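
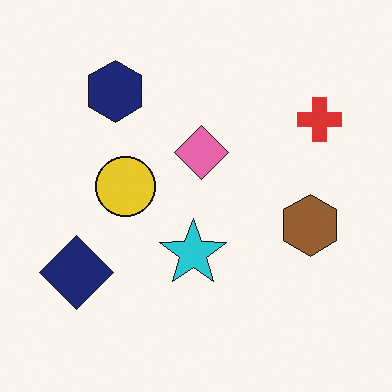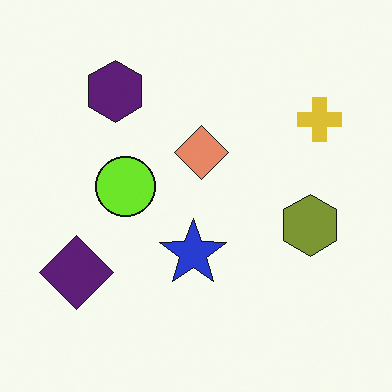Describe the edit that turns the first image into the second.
It was hue-shifted by a small amount.

Every shape's color has rotated by the same amount around the hue wheel — a uniform hue shift.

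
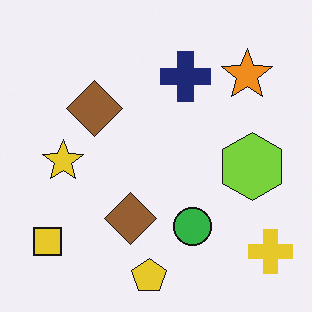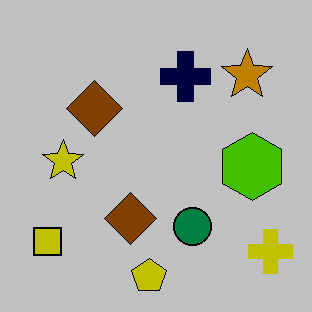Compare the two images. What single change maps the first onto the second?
This is the original image aggressively posterized.

Each flat color has snapped to a coarser quantized level — most visibly, the near-white background has dropped to a flat grey.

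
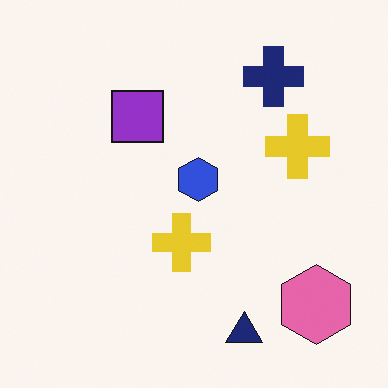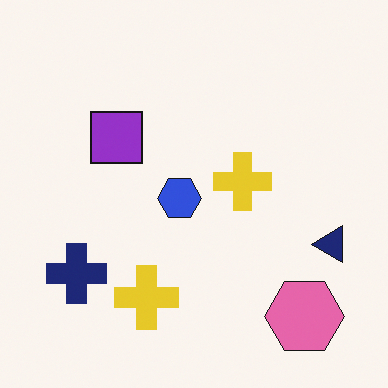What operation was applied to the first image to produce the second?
It was transposed (reflected across the top-left ↔ bottom-right diagonal).

Shapes have swapped their row and column positions — what was in the top-right is now in the bottom-left — a diagonal reflection.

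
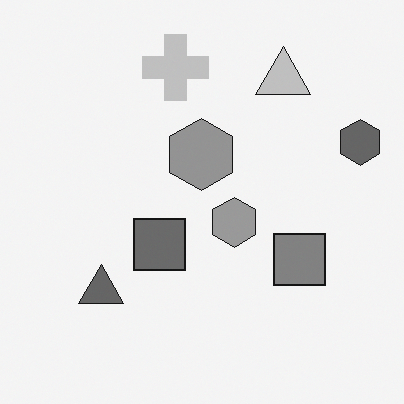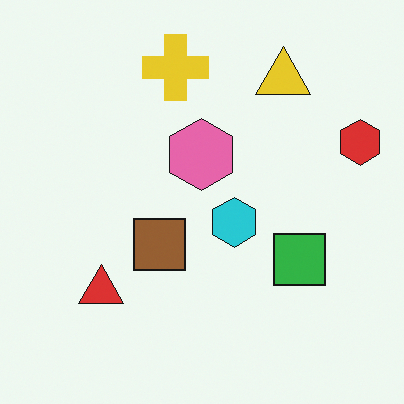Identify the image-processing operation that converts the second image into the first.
Converted to grayscale.

All color is removed — every shape is now a shade of grey.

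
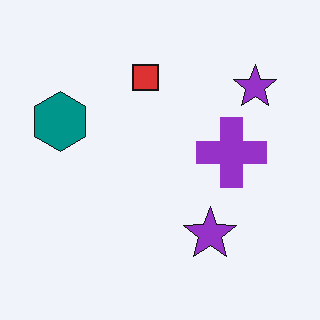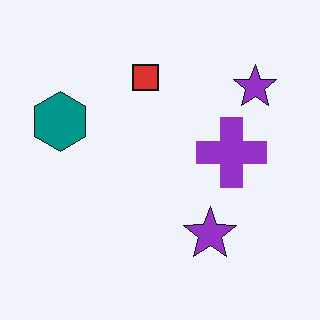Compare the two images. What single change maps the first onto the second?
This is the original image given moderate JPEG compression.

Blocky 8×8 compression artifacts appear around shape edges and the flat background shows ringing — characteristic JPEG degradation.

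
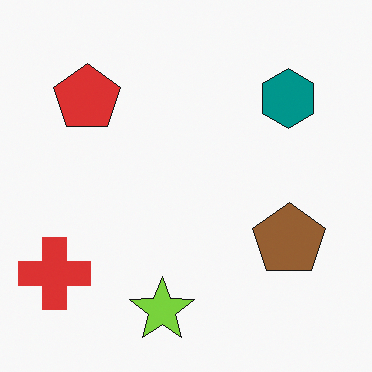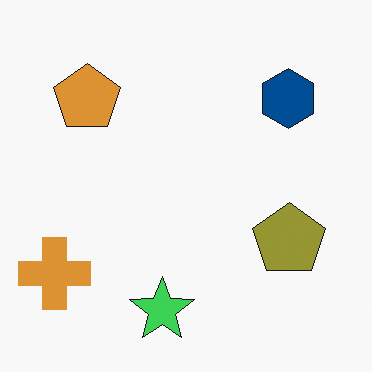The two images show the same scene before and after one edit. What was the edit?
The image was hue-shifted by a small amount.

Every shape's color has rotated by the same amount around the hue wheel — a uniform hue shift.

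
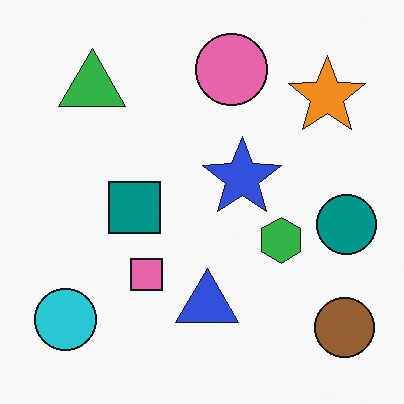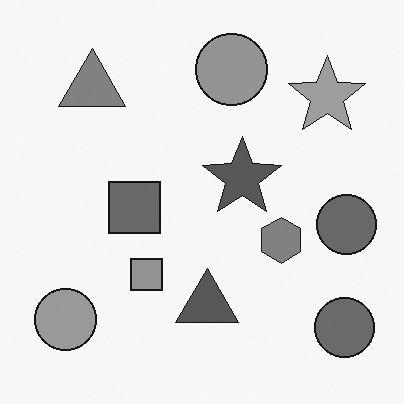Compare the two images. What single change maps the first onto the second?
The image was converted to grayscale.

All color is removed — every shape is now a shade of grey.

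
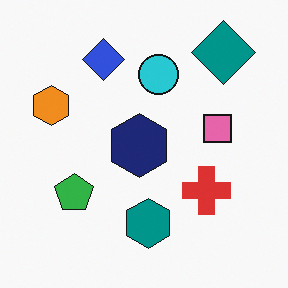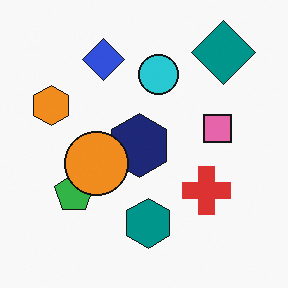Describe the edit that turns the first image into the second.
The image was overlaid with an additional orange circle.

An orange circle appears in the second image that is absent from the first.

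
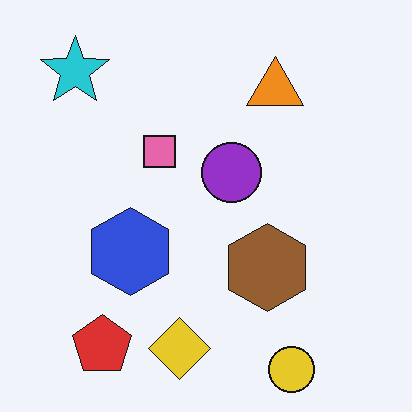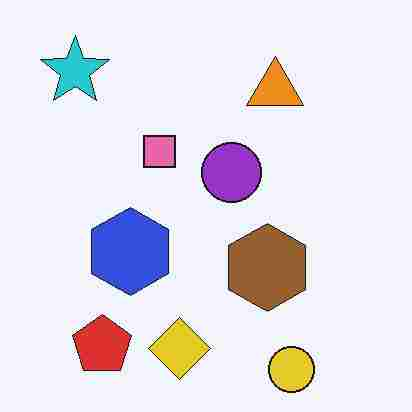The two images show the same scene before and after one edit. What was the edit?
Heavily JPEG-compressed with obvious blocking artifacts.

Blocky 8×8 compression artifacts appear around shape edges and the flat background shows ringing — characteristic JPEG degradation.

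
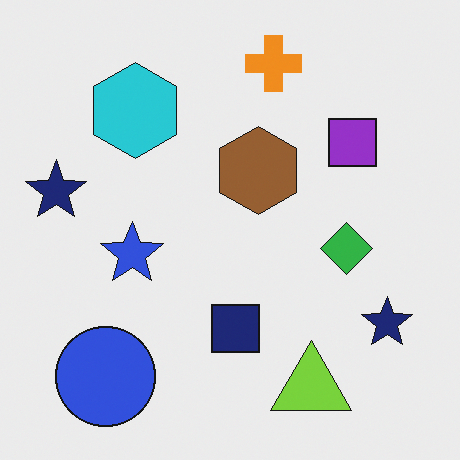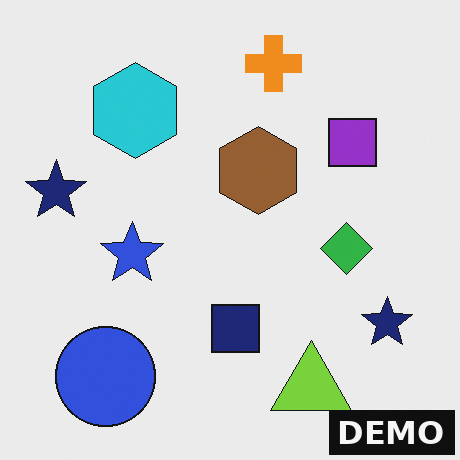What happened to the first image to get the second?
The transformation is: watermarked with the text "DEMO" in the lower-right corner.

A dark label reading "DEMO" appears in the lower-right corner.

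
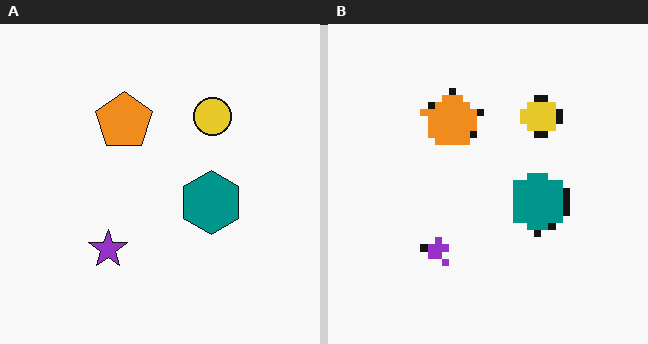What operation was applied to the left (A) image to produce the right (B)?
Moderately pixelated.

Shapes are reduced to large square blocks; fine edges and outlines are lost — a downscale-then-upscale (mosaic) effect.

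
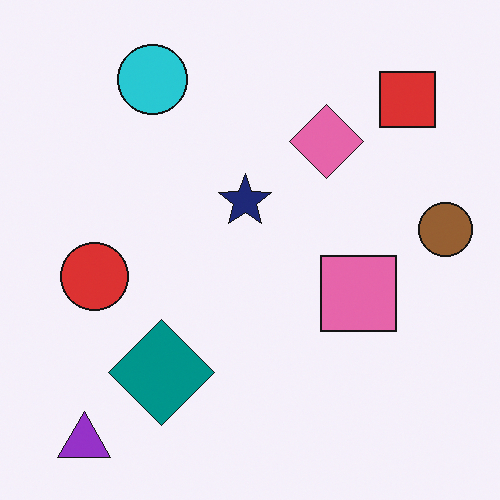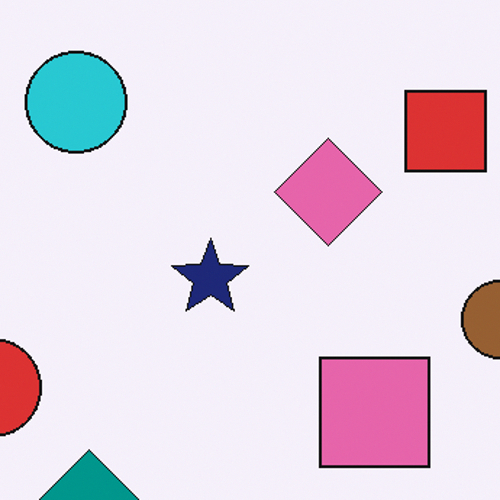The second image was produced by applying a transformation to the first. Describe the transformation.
It was cropped slightly and scaled back up.

The visible shapes are larger and the field of view is narrower; shapes near the original edges may be partly or wholly outside the frame — a crop-and-rescale.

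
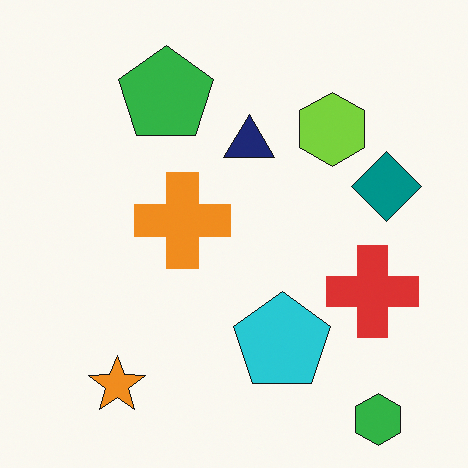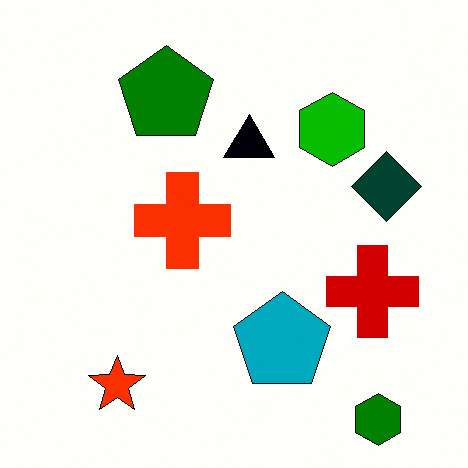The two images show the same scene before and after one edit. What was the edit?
The transformation is: given much higher contrast.

Tones are pushed away from mid-grey across the whole image — a global contrast change.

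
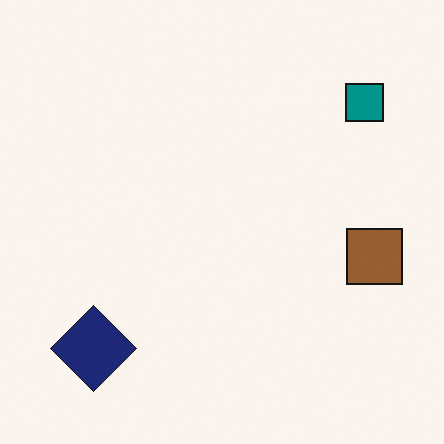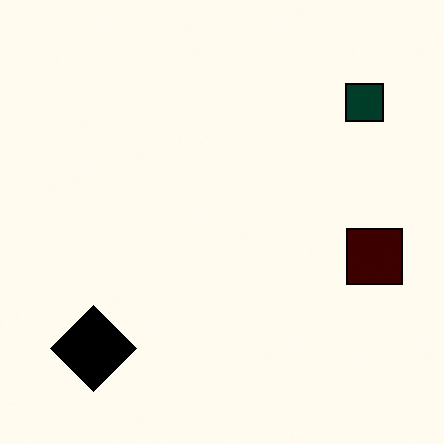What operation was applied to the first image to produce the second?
The transformation is: given much higher contrast.

Tones are pushed away from mid-grey across the whole image — a global contrast change.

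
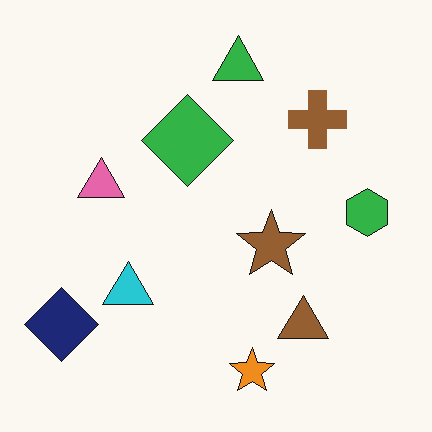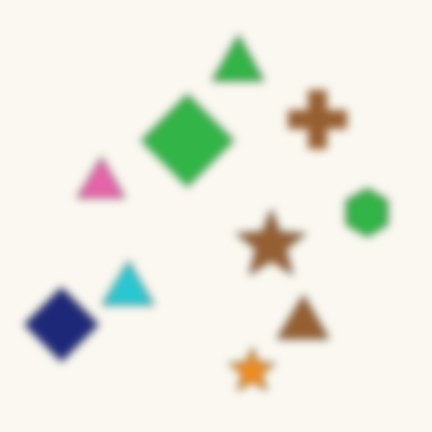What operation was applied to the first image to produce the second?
Noticeably gaussian-blurred.

Shape edges and outlines are uniformly softened across the whole image.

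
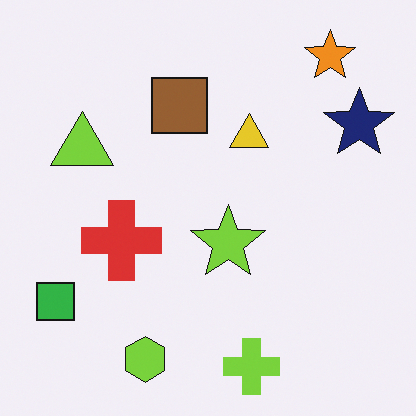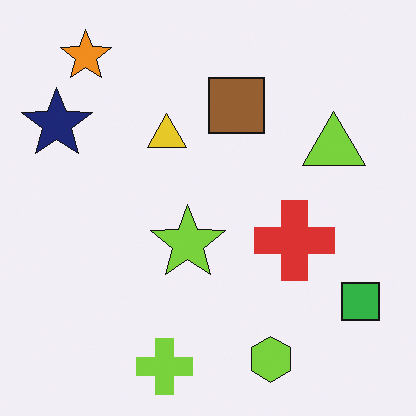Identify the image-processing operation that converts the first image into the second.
The transformation is: flipped horizontally (left ↔ right).

The green square is in the bottom-left of the first image and the bottom-right of the second — shapes on opposite sides of the vertical midline have swapped in a mirror flip.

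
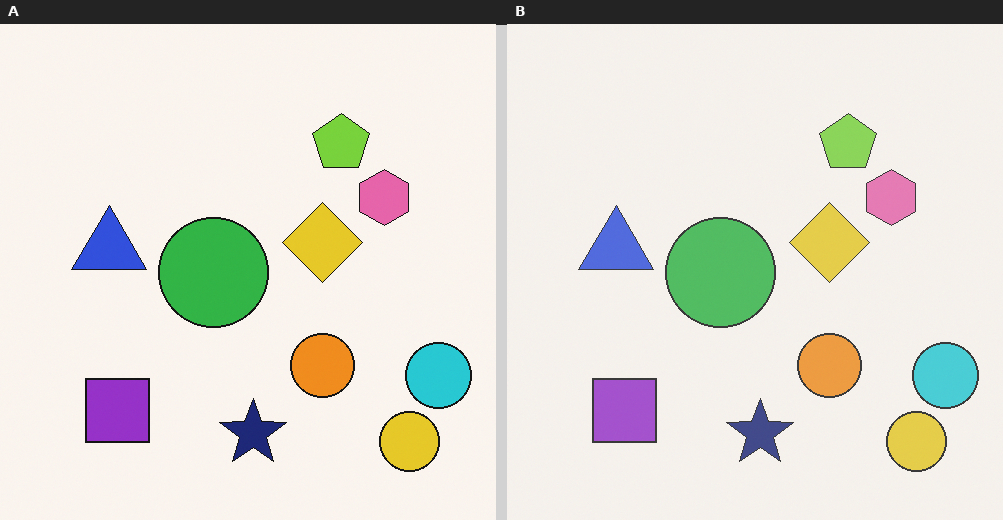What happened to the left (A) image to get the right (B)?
This is the original image given slightly reduced contrast.

Tones are pushed toward mid-grey across the whole image — a global contrast change.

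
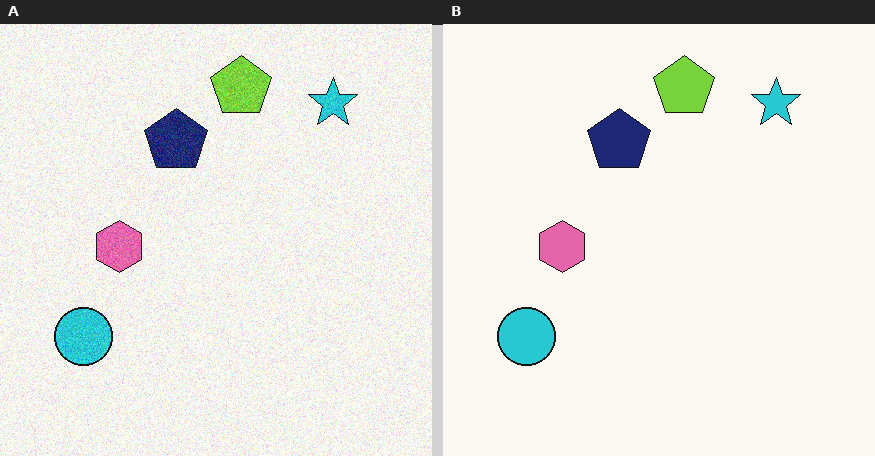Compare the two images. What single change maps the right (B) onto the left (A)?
The image was degraded with visible gaussian noise.

Random speckle covers the whole image, including the flat background.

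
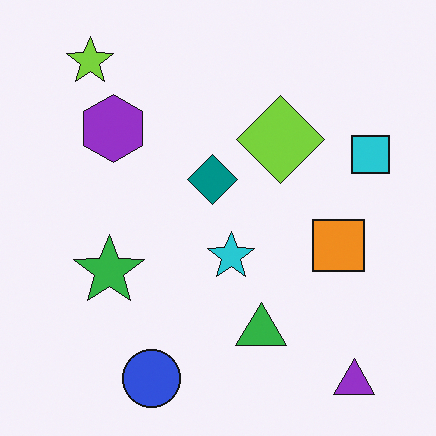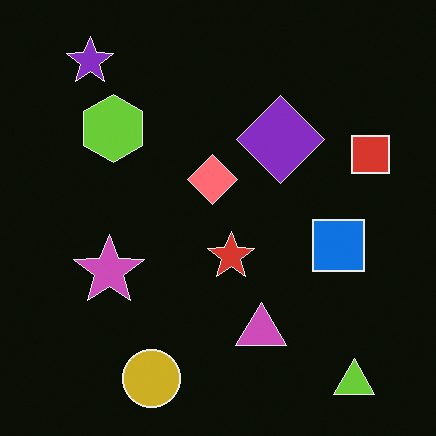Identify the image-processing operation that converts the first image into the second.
This is the original image color-inverted (negative).

The light background has become dark and every shape's color is its complement — a photographic negative.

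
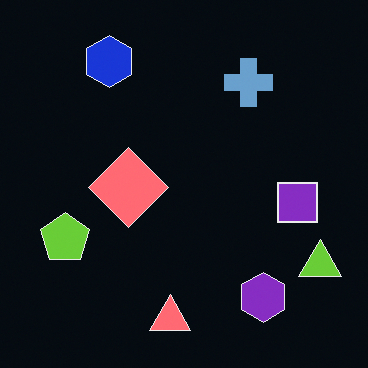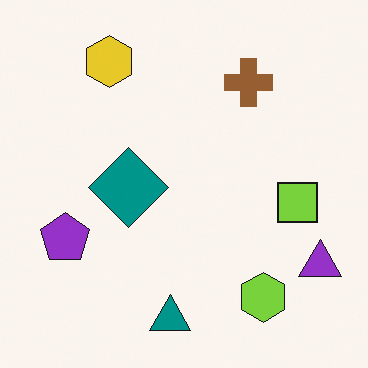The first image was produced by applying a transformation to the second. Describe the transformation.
The first image is the second color-inverted (negative).

The light background has become dark and every shape's color is its complement — a photographic negative.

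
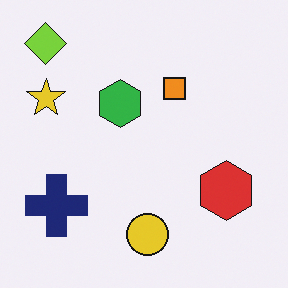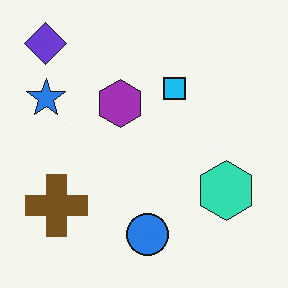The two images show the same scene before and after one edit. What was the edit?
The transformation is: hue-shifted by a large amount.

Every shape's color has rotated by the same amount around the hue wheel — a uniform hue shift.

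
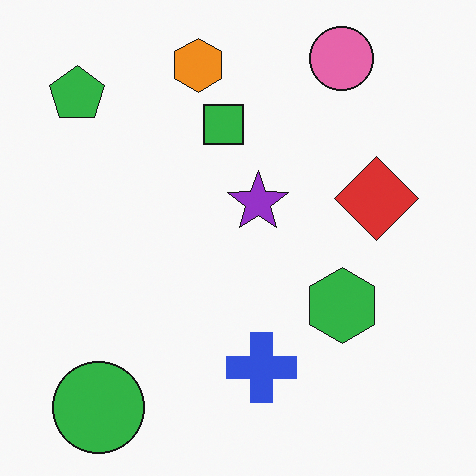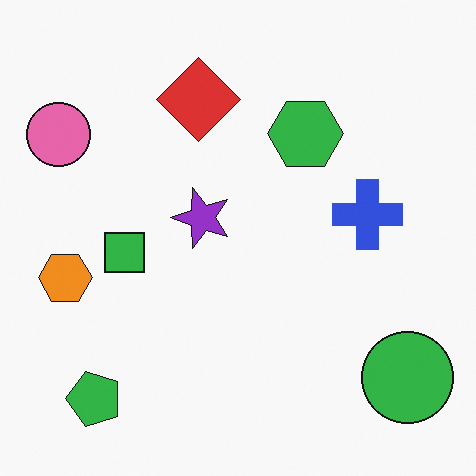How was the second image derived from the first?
The image was rotated 90° counter-clockwise.

The green circle sits in the bottom-left of the first image and the bottom-right of the second — consistent with a whole-image 90° counter-clockwise rotation.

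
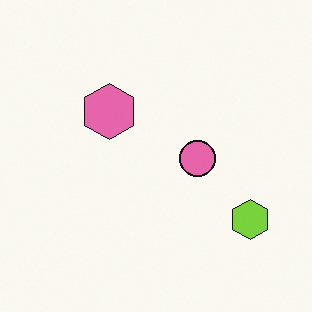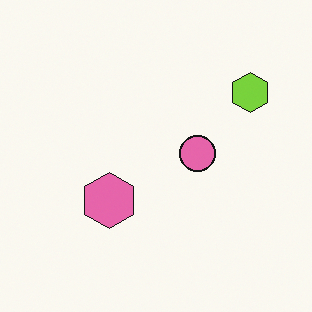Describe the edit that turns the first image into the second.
This is the original image flipped vertically (top ↔ bottom).

The lime hexagon is in the bottom-right of the first image and the top-right of the second — shapes on opposite sides of the horizontal midline have swapped in a mirror flip.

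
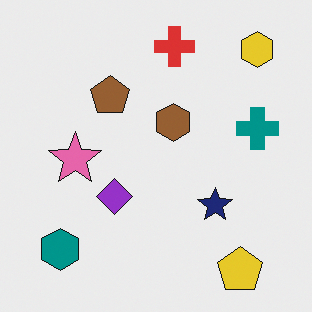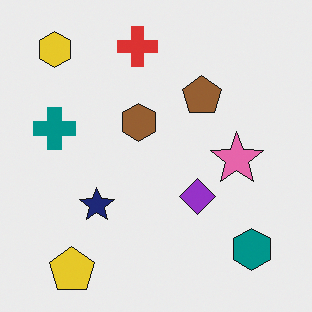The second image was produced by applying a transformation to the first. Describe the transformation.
Flipped horizontally (left ↔ right).

The teal cross is in the right of the first image and the left of the second — shapes on opposite sides of the vertical midline have swapped in a mirror flip.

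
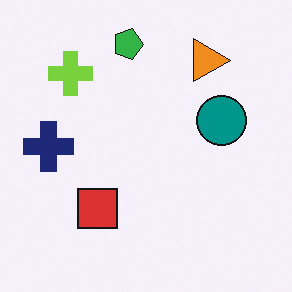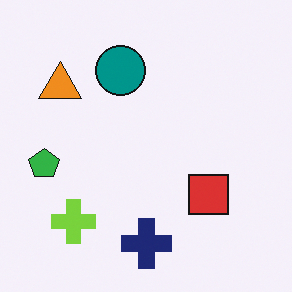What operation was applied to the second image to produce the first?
The first image is the second rotated 90° clockwise.

The orange triangle sits in the top-left of the second image and the top-right of the first — consistent with a whole-image 90° clockwise rotation.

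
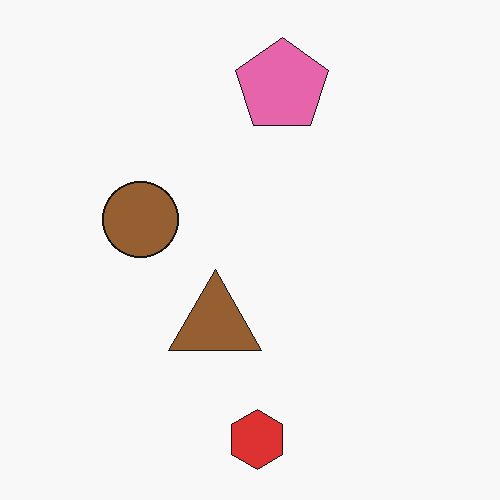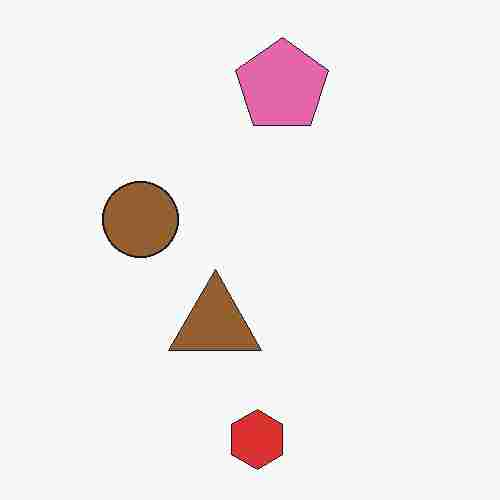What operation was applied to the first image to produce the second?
The transformation is: heavily JPEG-compressed with obvious blocking artifacts.

Blocky 8×8 compression artifacts appear around shape edges and the flat background shows ringing — characteristic JPEG degradation.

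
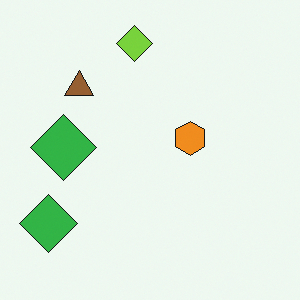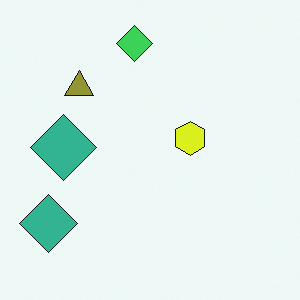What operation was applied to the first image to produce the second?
Hue-shifted slightly.

Every shape's color has rotated by the same amount around the hue wheel — a uniform hue shift.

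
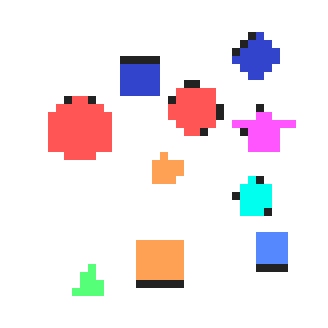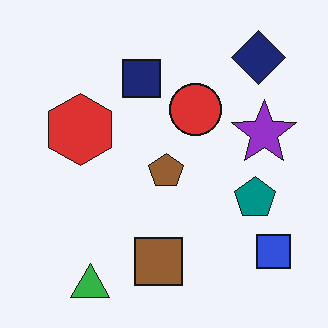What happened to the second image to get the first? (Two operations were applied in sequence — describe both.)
The image was brightened a lot, then pixelated into visible square blocks.

Every pixel — background and shapes alike — is uniformly brightened. Shapes are reduced to large square blocks; fine edges and outlines are lost — a downscale-then-upscale (mosaic) effect.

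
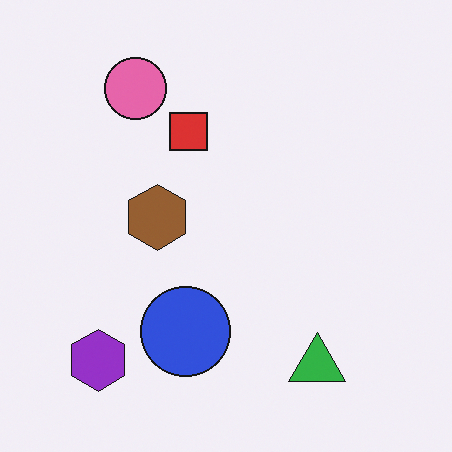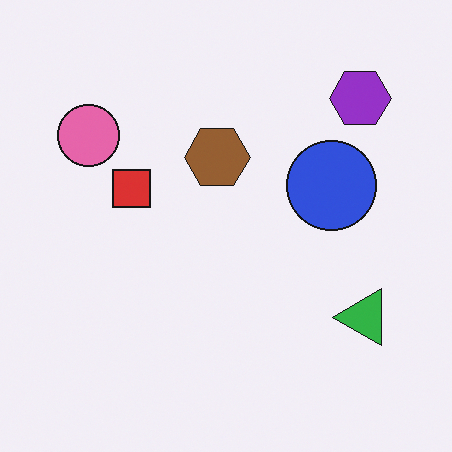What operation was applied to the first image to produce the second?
The transformation is: transposed (reflected across the top-left ↔ bottom-right diagonal).

Shapes have swapped their row and column positions — what was in the top-right is now in the bottom-left — a diagonal reflection.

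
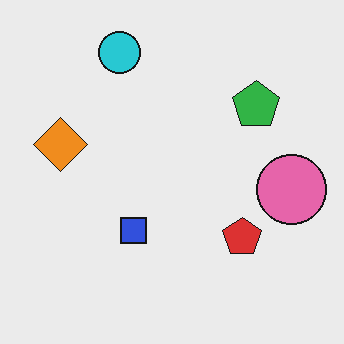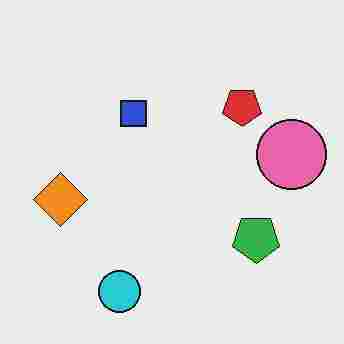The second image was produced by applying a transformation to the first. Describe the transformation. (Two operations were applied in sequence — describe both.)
This is the original image flipped vertically (top ↔ bottom), then degraded with heavy JPEG compression.

The cyan circle is in the top of the first image and the bottom of the second — shapes on opposite sides of the horizontal midline have swapped in a mirror flip. Blocky 8×8 compression artifacts appear around shape edges and the flat background shows ringing — characteristic JPEG degradation.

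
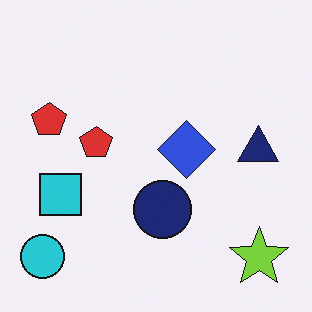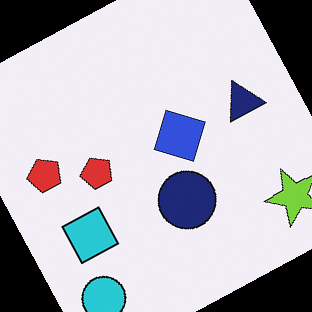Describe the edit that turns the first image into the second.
This is the original image rotated counter-clockwise by a clearly visible amount.

Every shape is tilted by the same angle and the image corners show triangular fill wedges — a whole-image rotation by a non-right angle.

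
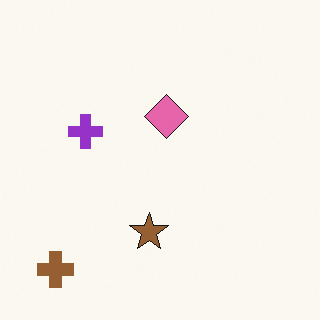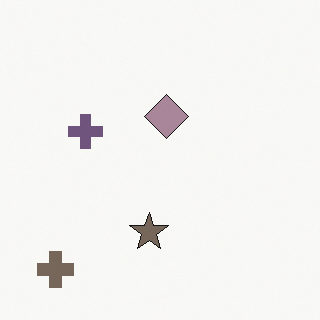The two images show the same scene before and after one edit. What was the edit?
Made much more muted (saturation change).

All colors are more muted and greyish — a global saturation change.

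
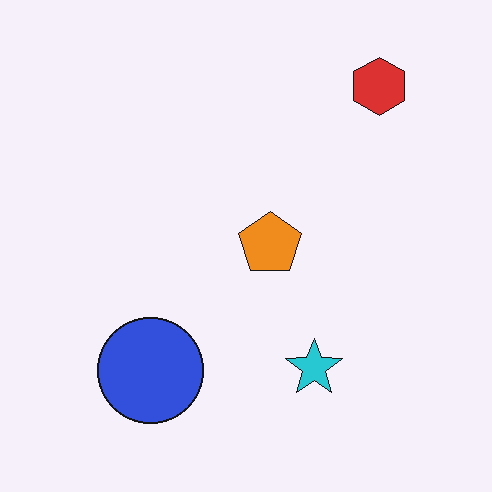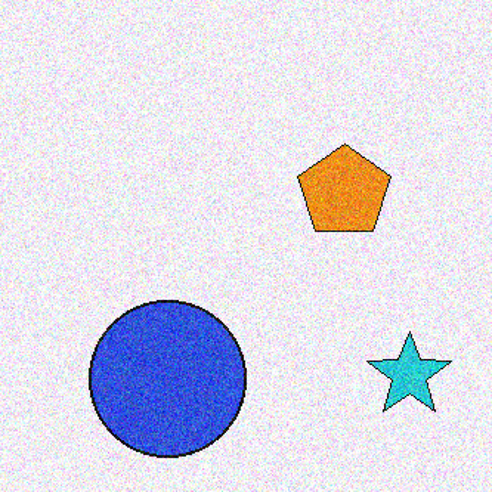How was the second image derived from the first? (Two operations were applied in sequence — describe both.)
The image was degraded with moderate additive noise, then cropped slightly and scaled back up.

Random speckle covers the whole image, including the flat background. The visible shapes are larger and the field of view is narrower; shapes near the original edges may be partly or wholly outside the frame — a crop-and-rescale.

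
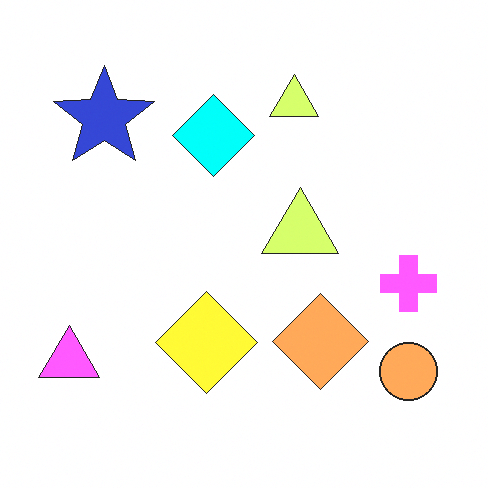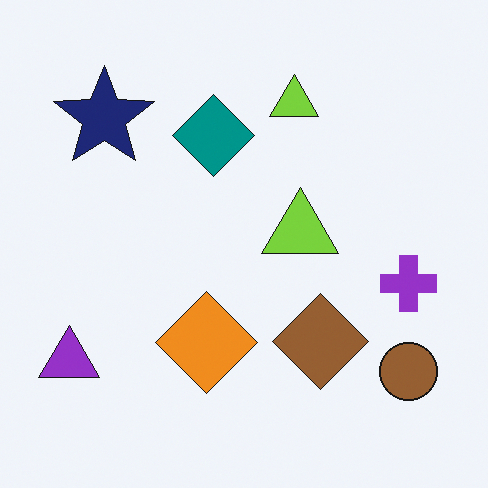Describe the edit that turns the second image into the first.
The transformation is: noticeably brightened.

Every pixel — background and shapes alike — is uniformly brightened.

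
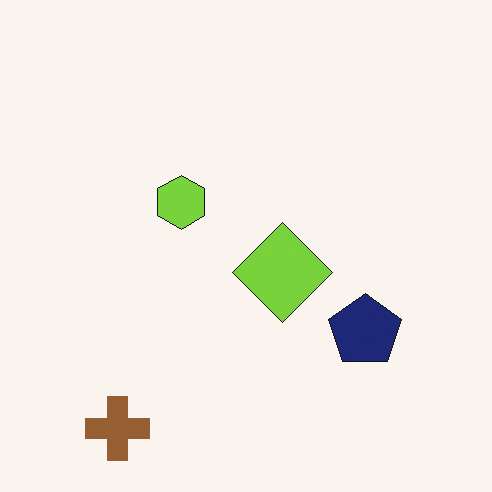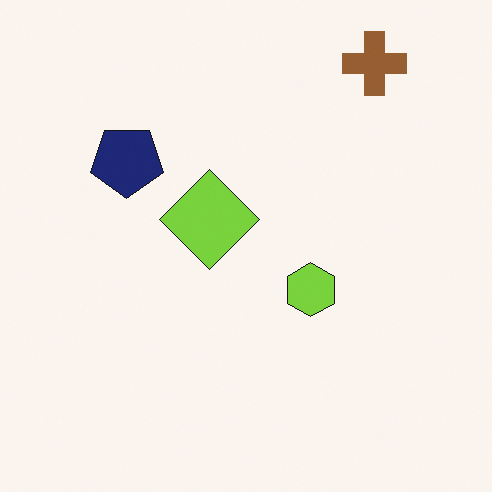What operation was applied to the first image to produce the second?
The image was rotated 180°.

The brown cross sits in the bottom-left of the first image and the top-right of the second — consistent with a whole-image 180° rotation.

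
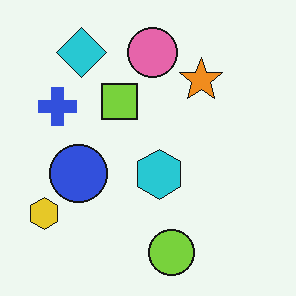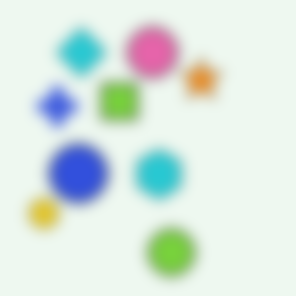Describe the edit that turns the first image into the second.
It was heavily blurred.

Shape edges and outlines are uniformly softened across the whole image.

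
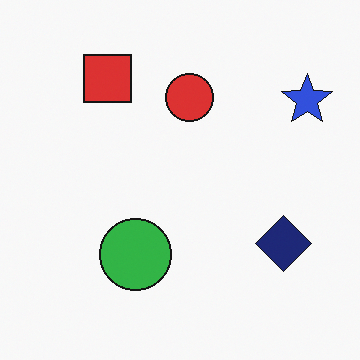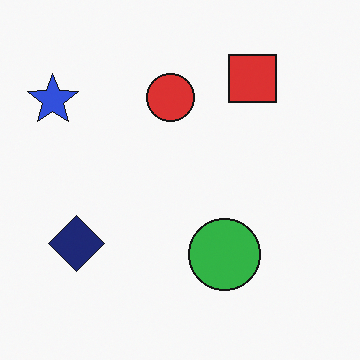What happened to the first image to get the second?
The image was flipped horizontally (left ↔ right).

The blue star is in the top-right of the first image and the top-left of the second — shapes on opposite sides of the vertical midline have swapped in a mirror flip.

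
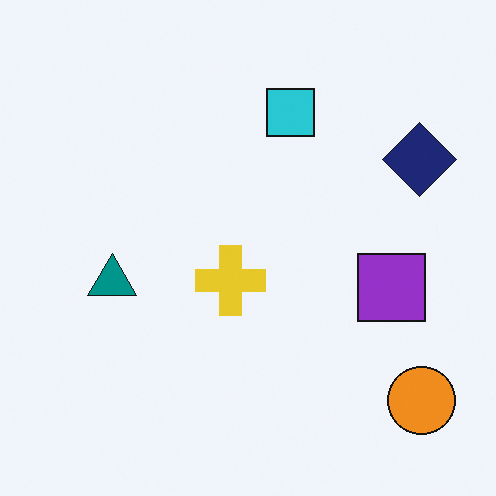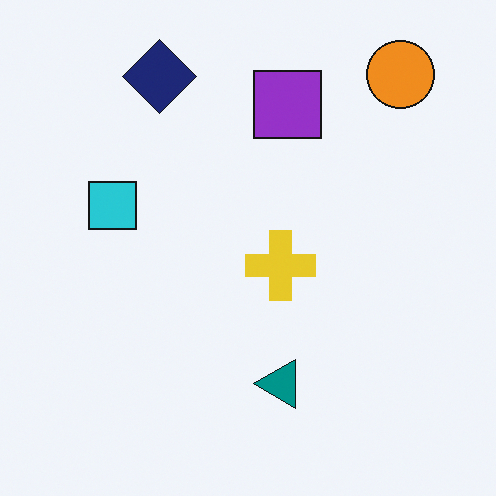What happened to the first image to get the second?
The image was rotated 90° counter-clockwise.

The orange circle sits in the bottom-right of the first image and the top-right of the second — consistent with a whole-image 90° counter-clockwise rotation.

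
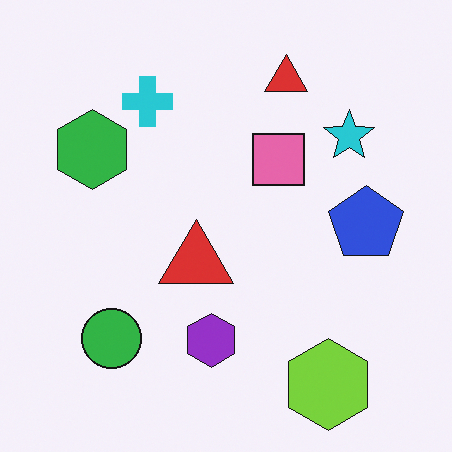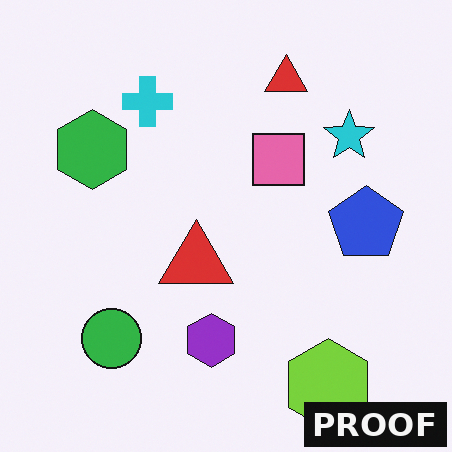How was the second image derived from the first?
It was watermarked with the text "PROOF" in the lower-right corner.

A dark label reading "PROOF" appears in the lower-right corner.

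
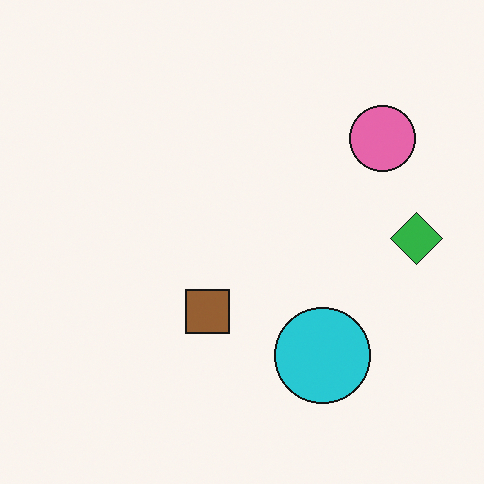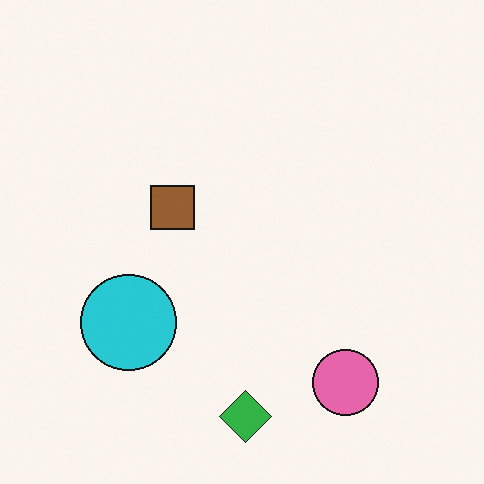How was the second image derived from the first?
The image was rotated 90° clockwise.

The pink circle sits in the top-right of the first image and the bottom-right of the second — consistent with a whole-image 90° clockwise rotation.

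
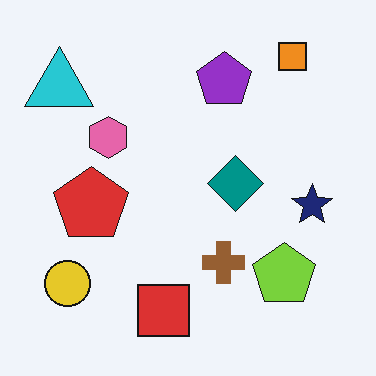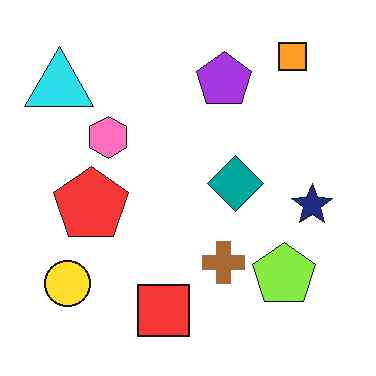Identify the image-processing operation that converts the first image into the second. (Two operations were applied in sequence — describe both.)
The image was brightened a little, then given moderate JPEG compression.

Every pixel — background and shapes alike — is uniformly brightened. Blocky 8×8 compression artifacts appear around shape edges and the flat background shows ringing — characteristic JPEG degradation.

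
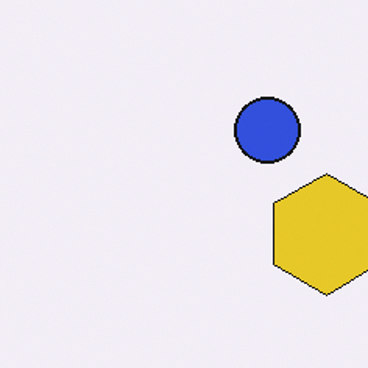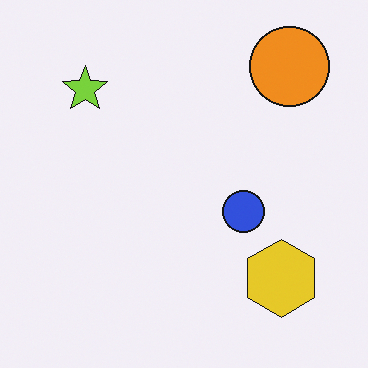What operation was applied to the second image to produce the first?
The transformation is: cropped slightly and scaled back up.

The visible shapes are larger and the field of view is narrower; shapes near the original edges may be partly or wholly outside the frame — a crop-and-rescale.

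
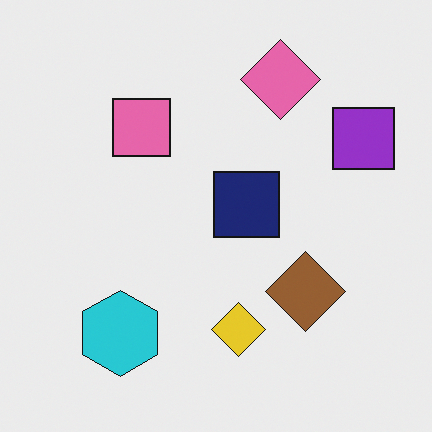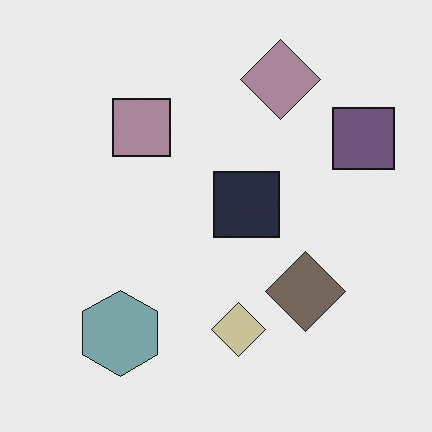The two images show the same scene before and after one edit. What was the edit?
This is the original image made much more muted (saturation change).

All colors are more muted and greyish — a global saturation change.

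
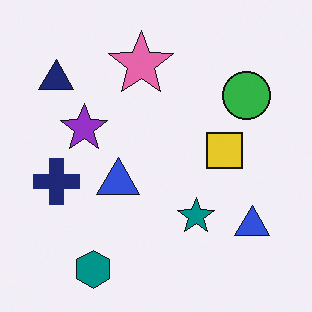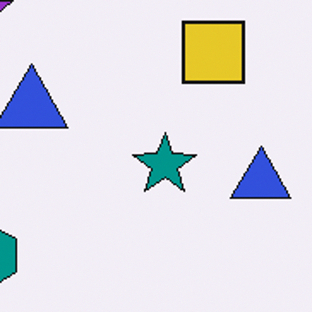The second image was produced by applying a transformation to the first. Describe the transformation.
Cropped to a noticeably smaller region and rescaled.

The visible shapes are larger and the field of view is narrower; shapes near the original edges may be partly or wholly outside the frame — a crop-and-rescale.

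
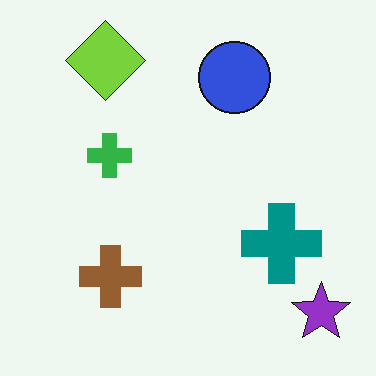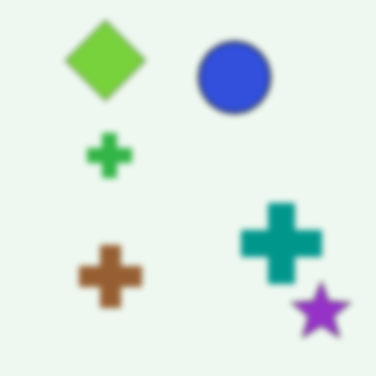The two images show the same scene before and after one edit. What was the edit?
The image was noticeably gaussian-blurred.

Shape edges and outlines are uniformly softened across the whole image.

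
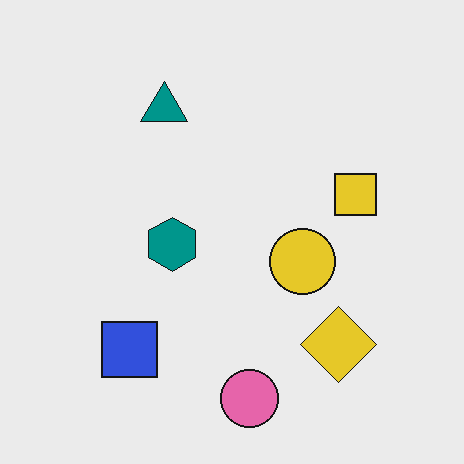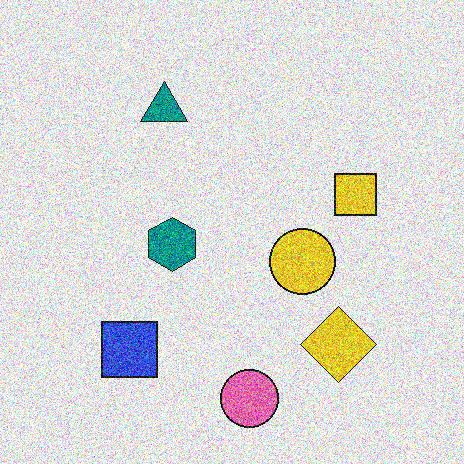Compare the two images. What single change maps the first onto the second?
Degraded with heavy additive noise.

Random speckle covers the whole image, including the flat background.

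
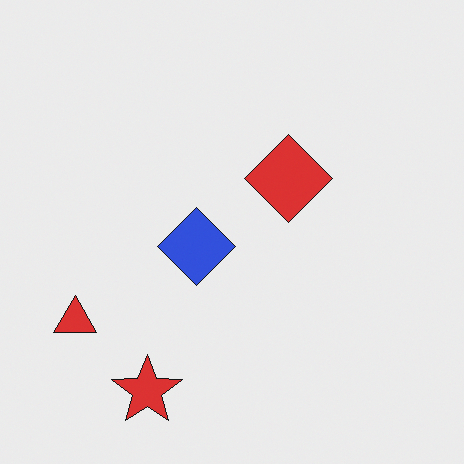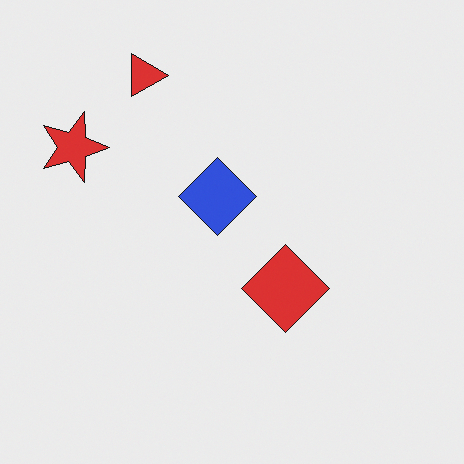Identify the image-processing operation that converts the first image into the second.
The image was rotated 90° clockwise.

The red star sits in the bottom-left of the first image and the top-left of the second — consistent with a whole-image 90° clockwise rotation.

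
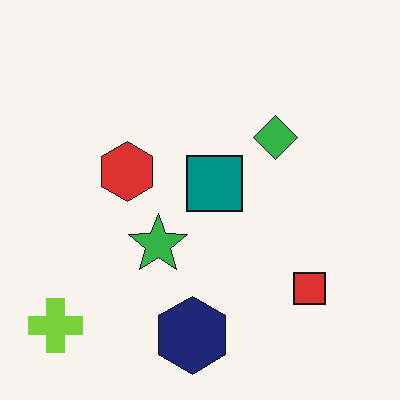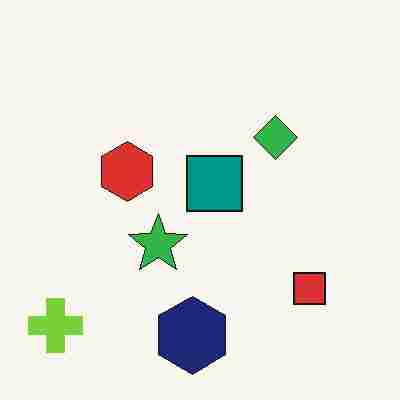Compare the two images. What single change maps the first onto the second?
It was degraded with heavy JPEG compression.

Blocky 8×8 compression artifacts appear around shape edges and the flat background shows ringing — characteristic JPEG degradation.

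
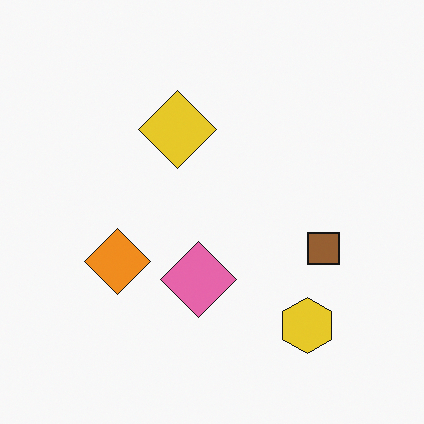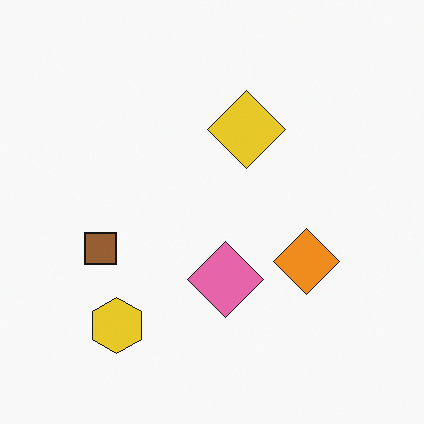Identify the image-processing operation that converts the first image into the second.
Flipped horizontally (left ↔ right).

The brown square is in the right of the first image and the left of the second — shapes on opposite sides of the vertical midline have swapped in a mirror flip.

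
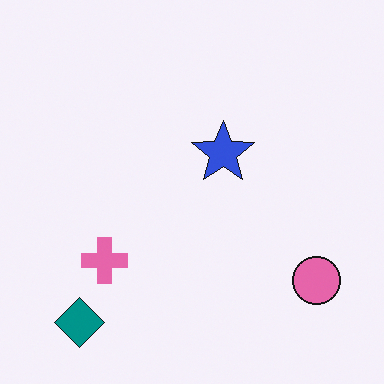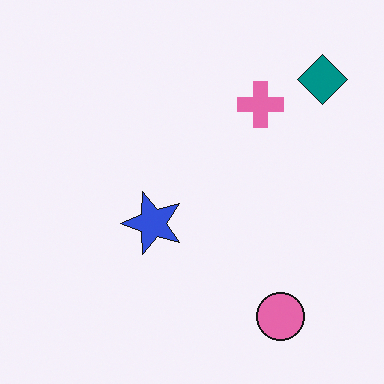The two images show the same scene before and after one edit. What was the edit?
This is the original image transposed (reflected across the top-left ↔ bottom-right diagonal).

Shapes have swapped their row and column positions — what was in the top-right is now in the bottom-left — a diagonal reflection.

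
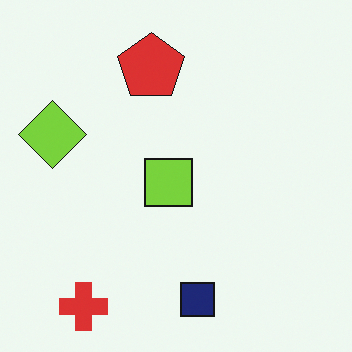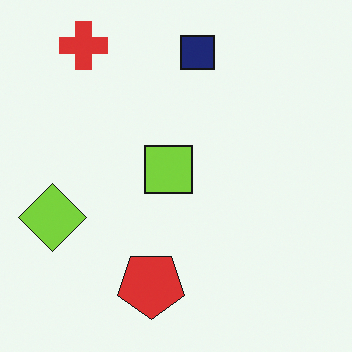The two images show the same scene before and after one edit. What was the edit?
This is the original image flipped vertically (top ↔ bottom).

The red cross is in the bottom-left of the first image and the top-left of the second — shapes on opposite sides of the horizontal midline have swapped in a mirror flip.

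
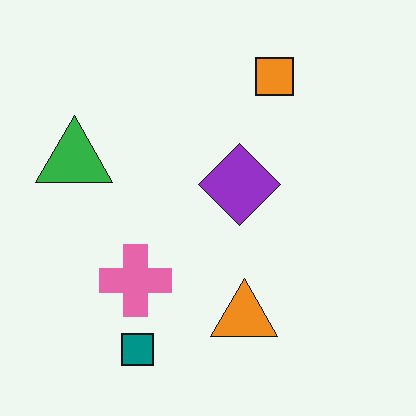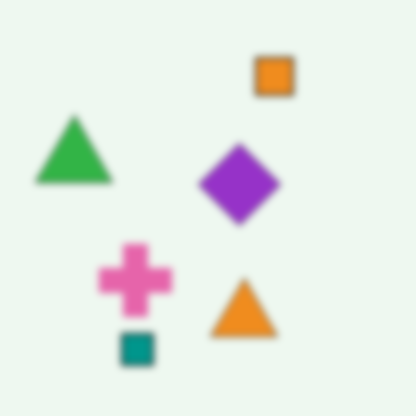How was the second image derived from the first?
The transformation is: noticeably gaussian-blurred.

Shape edges and outlines are uniformly softened across the whole image.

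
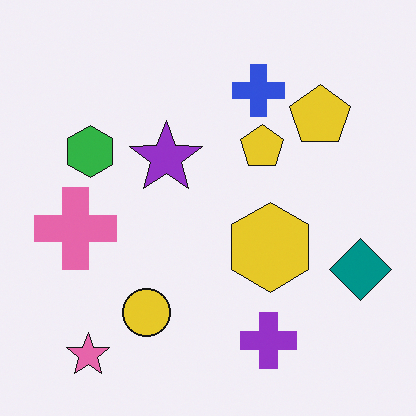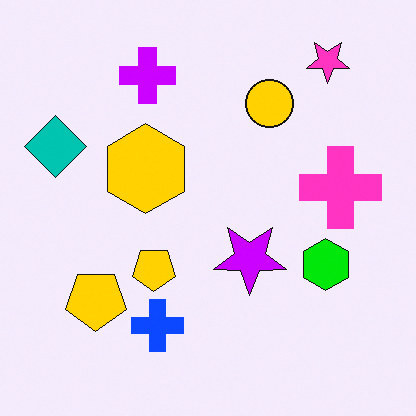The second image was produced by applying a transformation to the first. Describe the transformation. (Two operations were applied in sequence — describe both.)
It was rotated 180°, then made much more vivid (saturation change).

The pink star sits in the bottom-left of the first image and the top-right of the second — consistent with a whole-image 180° rotation. All colors are more vivid — a global saturation change.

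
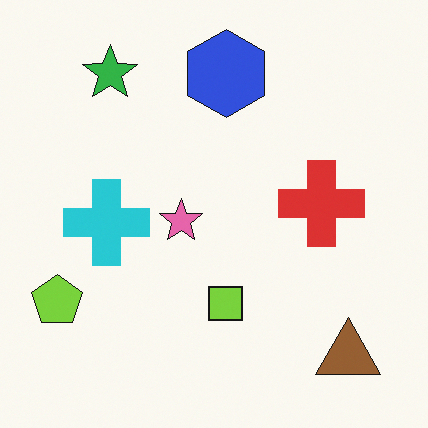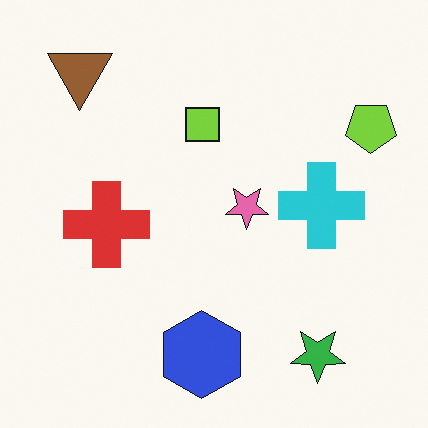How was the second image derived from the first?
Rotated 180°.

The brown triangle sits in the bottom-right of the first image and the top-left of the second — consistent with a whole-image 180° rotation.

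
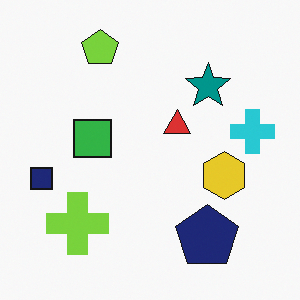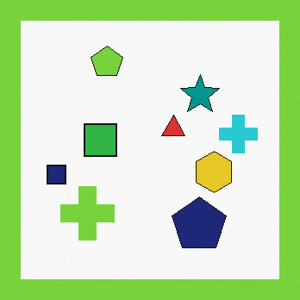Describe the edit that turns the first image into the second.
It was framed with a lime border.

A solid lime frame runs around the edge of the second image, with the content slightly shrunk inside it.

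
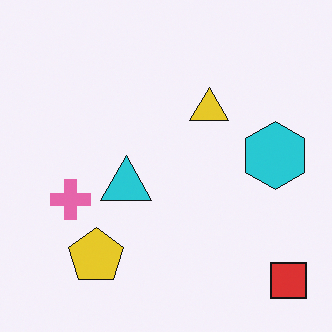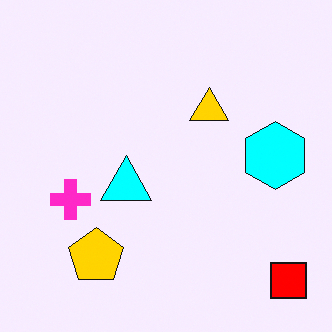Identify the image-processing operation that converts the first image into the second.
The second image is the first made much more vivid (saturation change).

All colors are more vivid — a global saturation change.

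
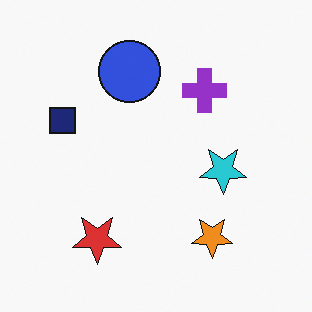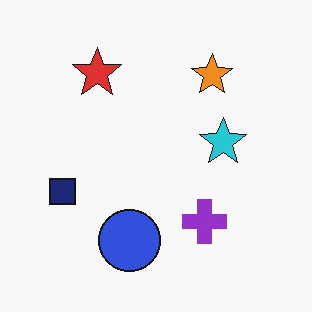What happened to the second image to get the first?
The transformation is: flipped vertically (top ↔ bottom).

The blue circle is in the bottom of the second image and the top of the first — shapes on opposite sides of the horizontal midline have swapped in a mirror flip.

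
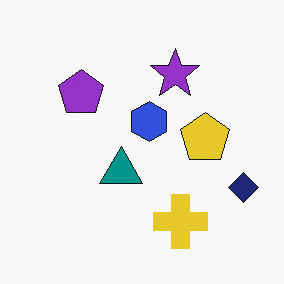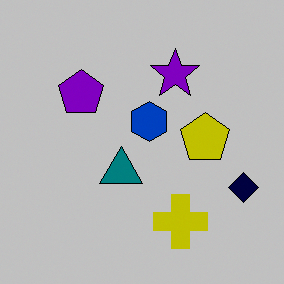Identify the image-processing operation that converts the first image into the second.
Aggressively posterized.

Each flat color has snapped to a coarser quantized level — most visibly, the near-white background has dropped to a flat grey.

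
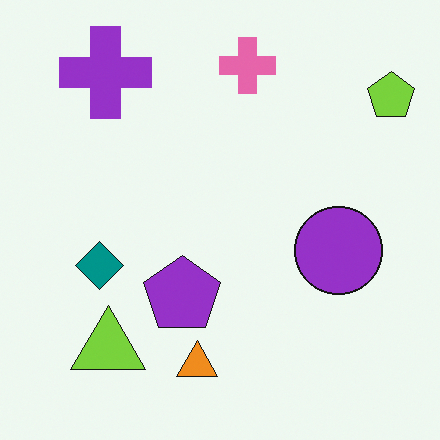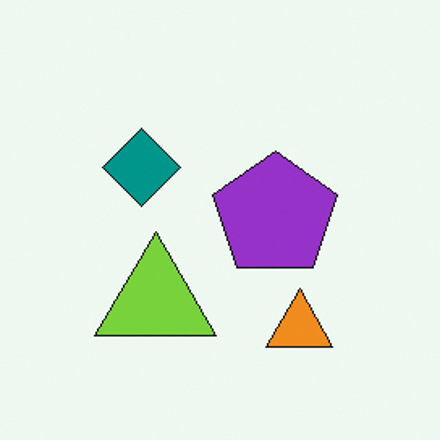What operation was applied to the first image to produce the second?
This is the original image cropped tightly and scaled back up.

The visible shapes are larger and the field of view is narrower; shapes near the original edges may be partly or wholly outside the frame — a crop-and-rescale.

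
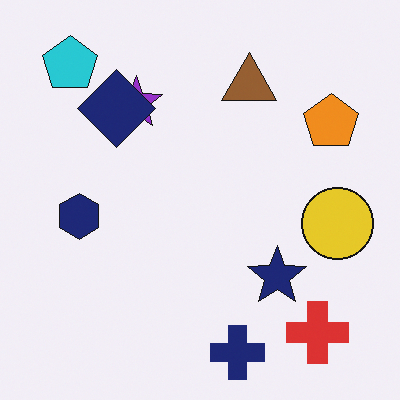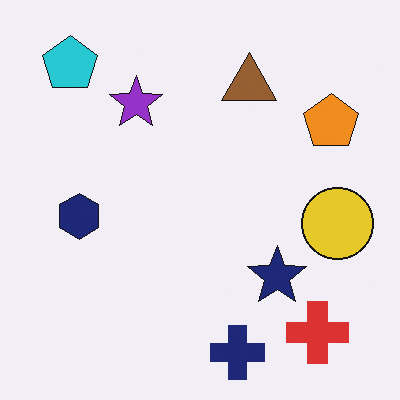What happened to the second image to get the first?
The image was overlaid with an additional navy diamond.

A navy diamond appears in the first image that is absent from the second.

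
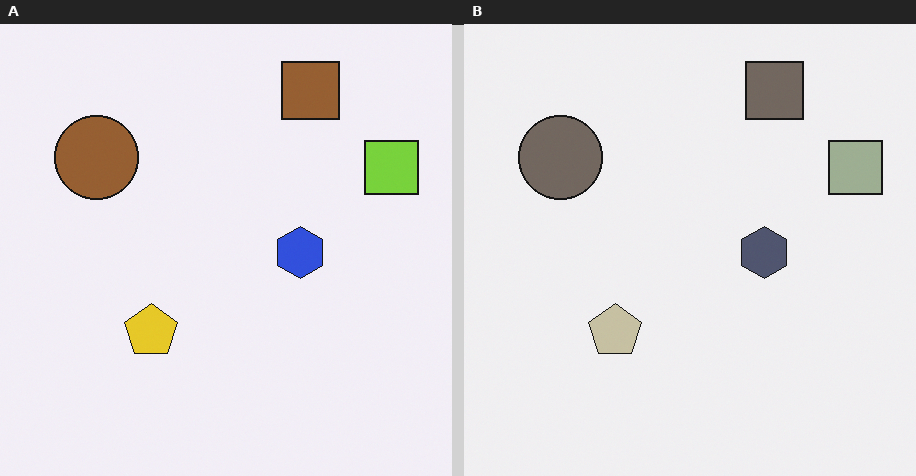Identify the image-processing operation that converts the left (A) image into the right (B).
The right (B) image is the left (A) made much more muted (saturation change).

All colors are more muted and greyish — a global saturation change.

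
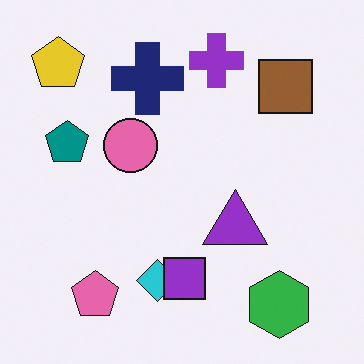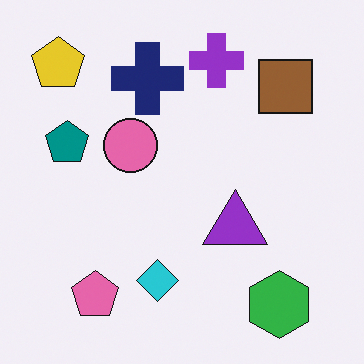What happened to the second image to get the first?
The first image is the second overlaid with an additional purple square.

A purple square appears in the first image that is absent from the second.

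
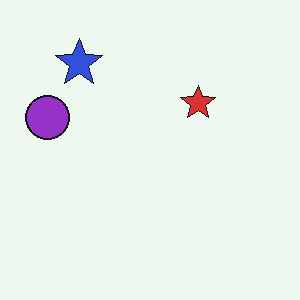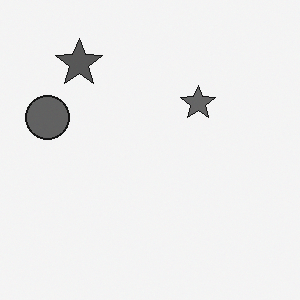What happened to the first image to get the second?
The image was converted to grayscale.

All color is removed — every shape is now a shade of grey.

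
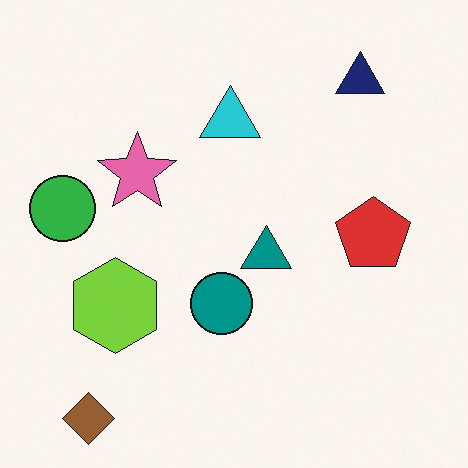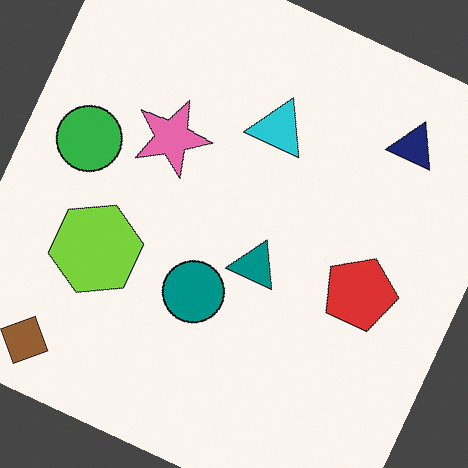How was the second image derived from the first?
Rotated clockwise by a moderate amount.

Every shape is tilted by the same angle and the image corners show triangular fill wedges — a whole-image rotation by a non-right angle.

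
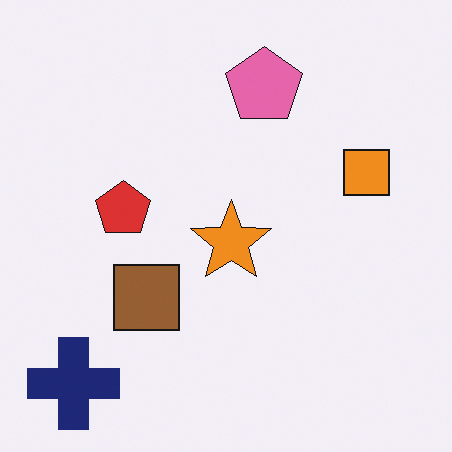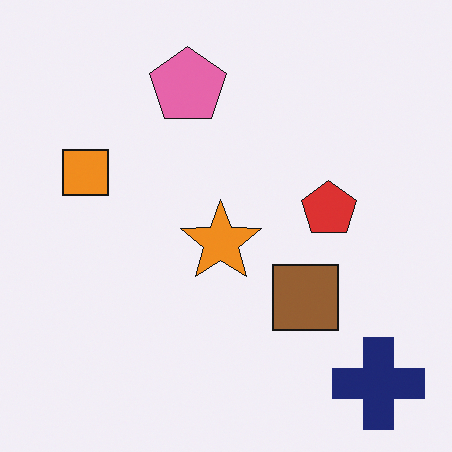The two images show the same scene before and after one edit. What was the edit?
This is the original image flipped horizontally (left ↔ right).

The navy cross is in the bottom-left of the first image and the bottom-right of the second — shapes on opposite sides of the vertical midline have swapped in a mirror flip.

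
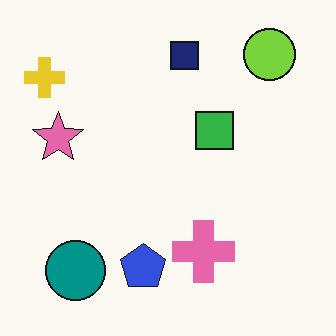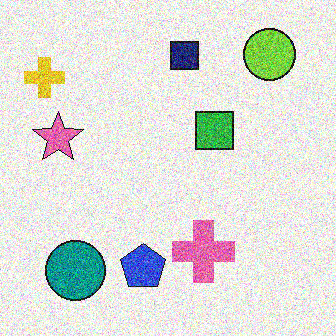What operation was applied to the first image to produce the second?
It was degraded with a thick layer of grain.

Random speckle covers the whole image, including the flat background.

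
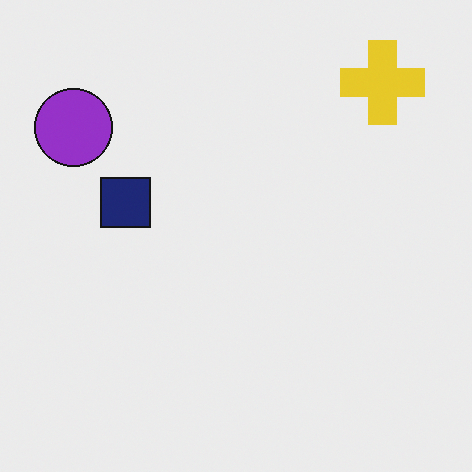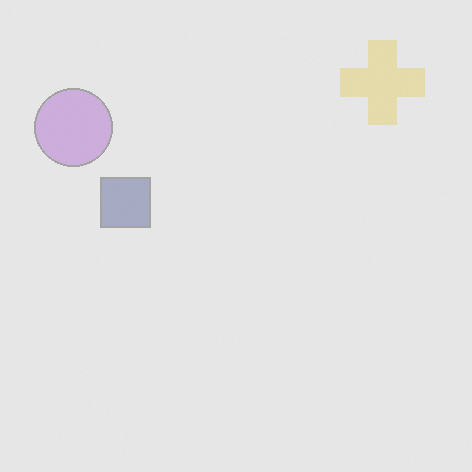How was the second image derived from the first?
Washed out (contrast reduced).

Tones are pushed toward mid-grey across the whole image — a global contrast change.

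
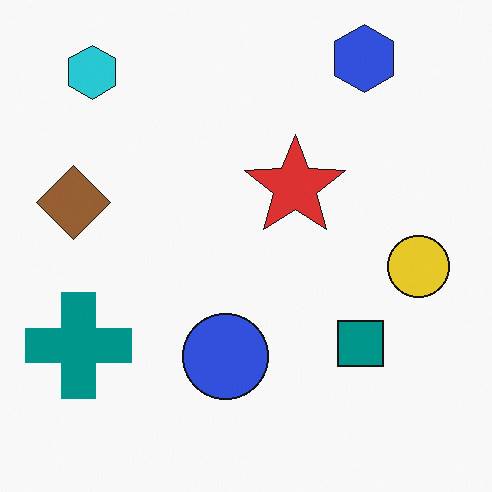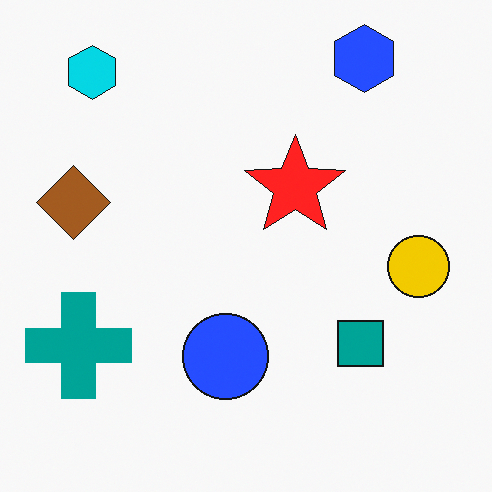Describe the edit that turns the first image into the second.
The image was slightly oversaturated.

All colors are more vivid — a global saturation change.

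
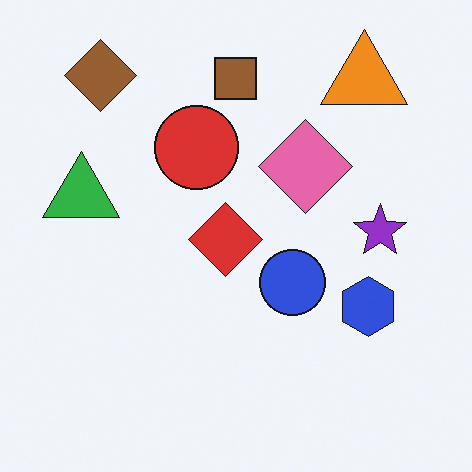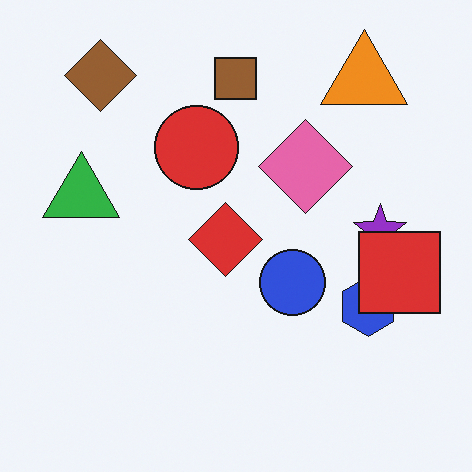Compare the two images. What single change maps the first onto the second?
The image was overlaid with an additional red square.

A red square appears in the second image that is absent from the first.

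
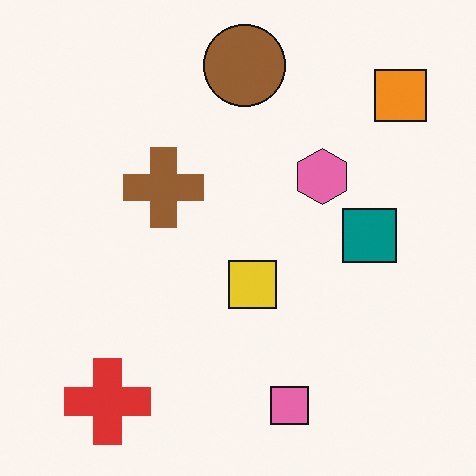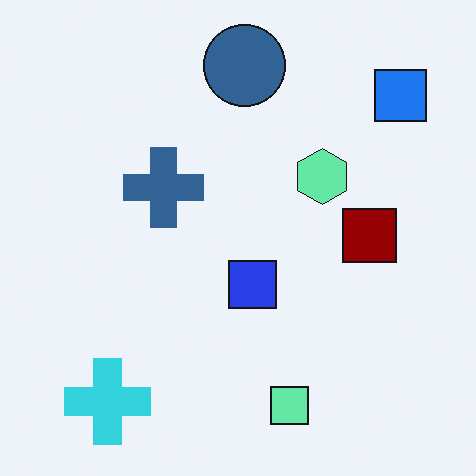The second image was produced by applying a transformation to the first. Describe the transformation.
This is the original image hue-shifted by a large amount.

Every shape's color has rotated by the same amount around the hue wheel — a uniform hue shift.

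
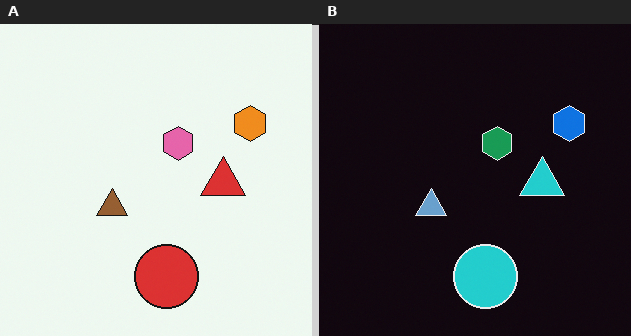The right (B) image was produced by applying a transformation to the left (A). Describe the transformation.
The right (B) image is the left (A) color-inverted (negative).

The light background has become dark and every shape's color is its complement — a photographic negative.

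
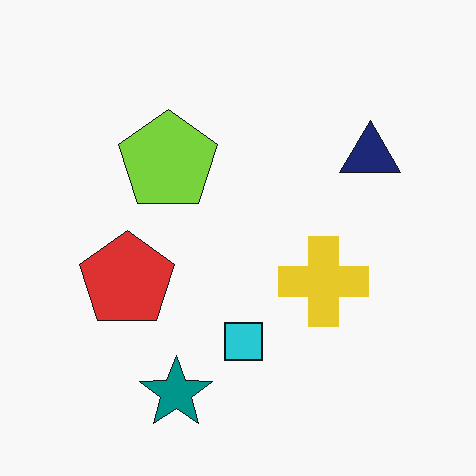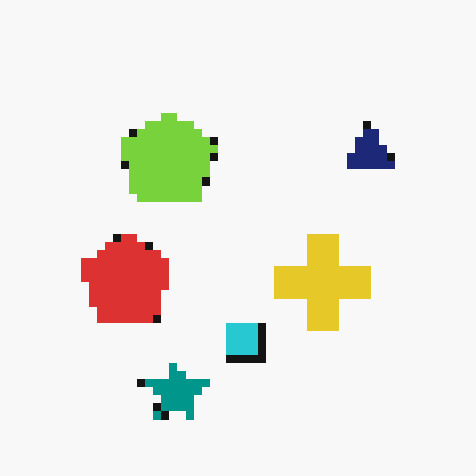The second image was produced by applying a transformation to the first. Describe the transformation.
Pixelated into visible square blocks.

Shapes are reduced to large square blocks; fine edges and outlines are lost — a downscale-then-upscale (mosaic) effect.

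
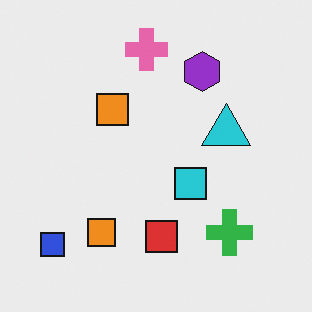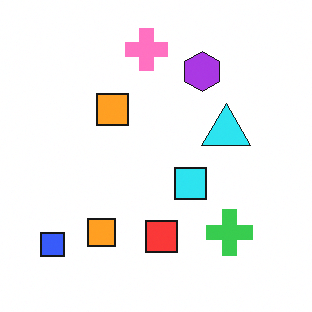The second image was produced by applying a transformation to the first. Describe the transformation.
The second image is the first brightened a little.

Every pixel — background and shapes alike — is uniformly brightened.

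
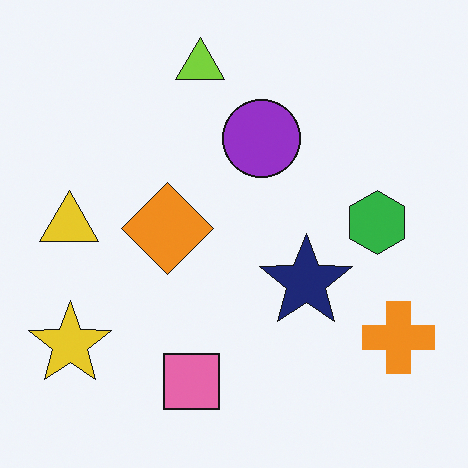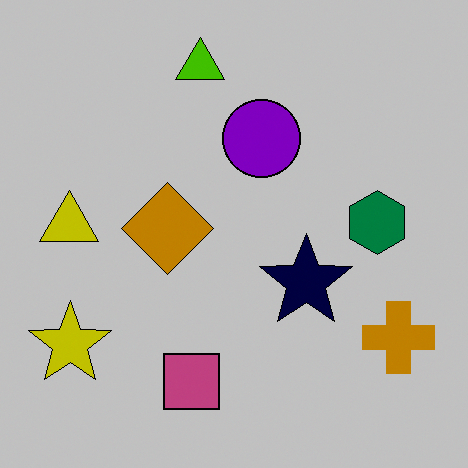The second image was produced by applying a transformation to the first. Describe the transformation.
It was aggressively posterized.

Each flat color has snapped to a coarser quantized level — most visibly, the near-white background has dropped to a flat grey.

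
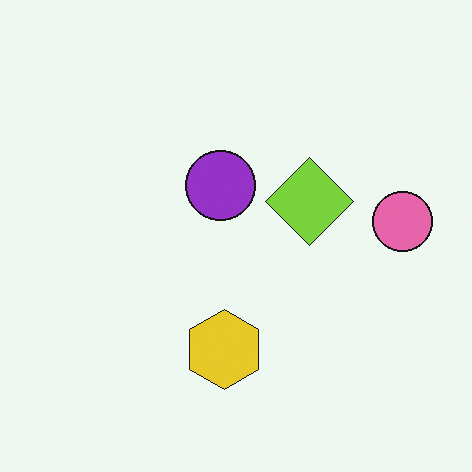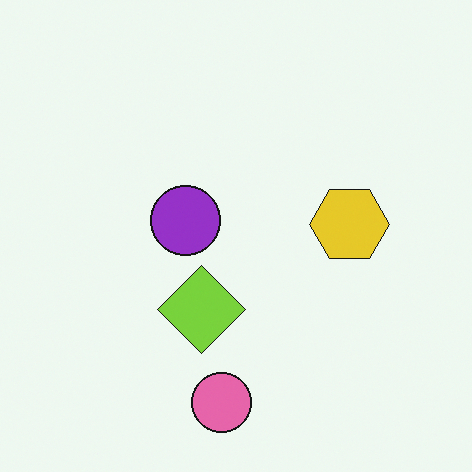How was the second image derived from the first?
The second image is the first transposed (reflected across the top-left ↔ bottom-right diagonal).

Shapes have swapped their row and column positions — what was in the top-right is now in the bottom-left — a diagonal reflection.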